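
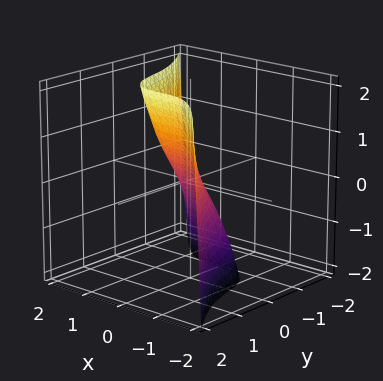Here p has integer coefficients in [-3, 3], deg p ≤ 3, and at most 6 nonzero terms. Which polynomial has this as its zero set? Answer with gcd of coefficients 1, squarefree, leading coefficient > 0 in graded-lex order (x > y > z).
3*x^3 + 2*y^3 + 3*y - 2*z

1. Degree: the shape is more complex than any degree-2 surface, so deg p = 3.
2. From the axis intercepts and sections: it meets the x-axis at x = 0 (among the integer gridlines); it crosses the z-axis at the gridline z = 0.
3. Fitting integer coefficients to these (and the overall shape) gives p.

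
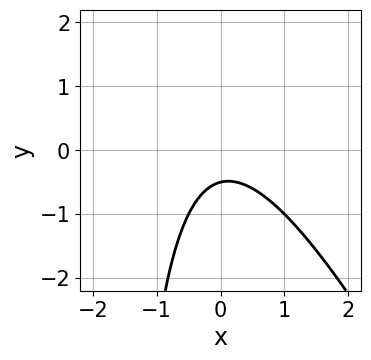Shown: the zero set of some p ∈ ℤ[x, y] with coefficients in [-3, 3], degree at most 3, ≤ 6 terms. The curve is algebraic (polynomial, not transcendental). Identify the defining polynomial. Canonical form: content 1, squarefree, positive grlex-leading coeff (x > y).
2*x^2 + x*y + 2*y + 1

deg p = 2. A generic line meets the curve in up to 2 points.
From the axis intercepts and sections: it misses every integer gridline on the x-axis.
Putting this together gives p.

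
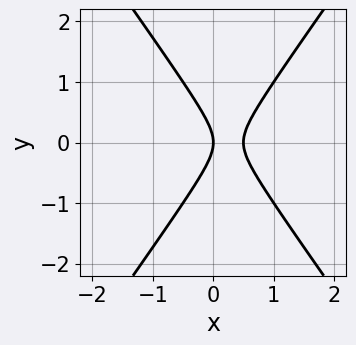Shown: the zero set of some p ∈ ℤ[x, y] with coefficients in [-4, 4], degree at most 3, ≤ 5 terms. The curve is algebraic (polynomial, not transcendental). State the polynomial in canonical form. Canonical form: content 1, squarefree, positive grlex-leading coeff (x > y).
2*x^2 - y^2 - x

(a) Degree: no degree-1 curve has this shape, so deg p = 2.
(b) Symmetries: the y ↦ −y reflection is a symmetry, so y appears only in even powers.
(c) Against the integer gridlines: one x-axis crossing is at x = 0; it meets the y-axis at y = 0 (among the integer gridlines).
(d) Putting this together gives p.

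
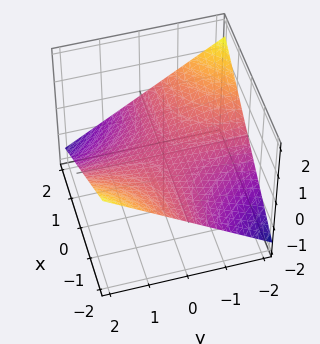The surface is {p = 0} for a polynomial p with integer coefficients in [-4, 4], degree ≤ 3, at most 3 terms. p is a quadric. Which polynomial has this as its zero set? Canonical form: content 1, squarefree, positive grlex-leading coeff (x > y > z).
First, deg p = 2.
Next, from the visible intercepts: it crosses the z-axis at the gridline z = 0; the visible y-axis segment lies entirely on the surface; the visible x-axis segment lies entirely on the surface.
Finally, matching integer coefficients to the picture gives p.

x*y + 3*z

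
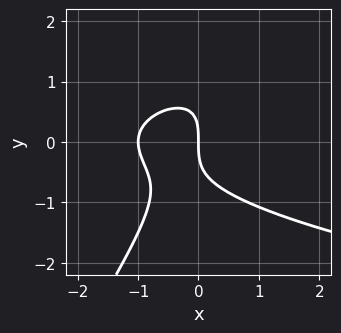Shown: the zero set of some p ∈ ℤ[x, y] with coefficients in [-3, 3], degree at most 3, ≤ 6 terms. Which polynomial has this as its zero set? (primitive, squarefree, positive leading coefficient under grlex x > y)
(a) deg p = 3.
(b) Against the integer gridlines: among the integer gridlines, it crosses the x-axis at x ∈ {-1, 0}; it crosses the y-axis at the gridline y = 0.
(c) The integer polynomial consistent with all of this is the stated p.

3*x*y^2 - 2*y^3 - 3*x^2 - 3*x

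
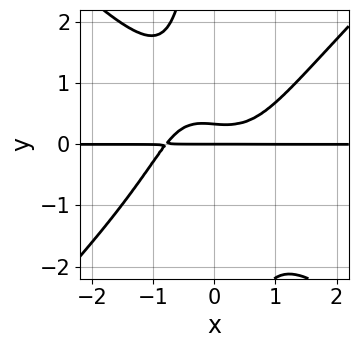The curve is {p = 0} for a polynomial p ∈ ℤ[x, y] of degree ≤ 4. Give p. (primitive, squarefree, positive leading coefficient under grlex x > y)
2*x^3*y - 2*x*y^3 - 3*y^2 + y

(a) deg p = 4. No degree-3 curve has this shape.
(b) Observable constraints: every point of the x-axis in the box is on the curve; it meets the y-axis at y = 0 (among the integer gridlines).
(c) Matching integer coefficients to the picture gives p.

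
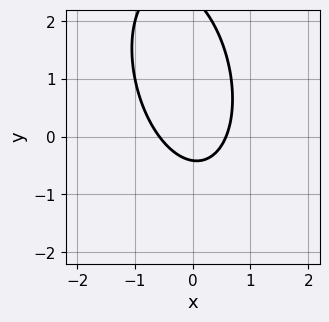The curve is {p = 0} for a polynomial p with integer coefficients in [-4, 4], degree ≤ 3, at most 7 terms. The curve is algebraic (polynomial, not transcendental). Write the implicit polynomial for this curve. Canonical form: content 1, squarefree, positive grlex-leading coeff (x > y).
1. Degree: no degree-1 curve has this shape, so deg p = 2.
2. Matching integer coefficients to the picture gives p.

3*x^2 + x*y + y^2 - 2*y - 1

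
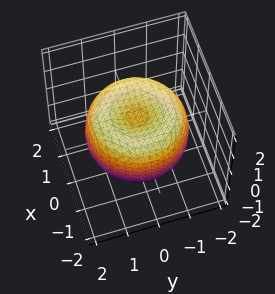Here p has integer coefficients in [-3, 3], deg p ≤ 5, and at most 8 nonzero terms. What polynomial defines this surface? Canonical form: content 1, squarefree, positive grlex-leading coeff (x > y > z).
deg p = 4. No degree-3 surface has this shape.
By symmetry, every cross-section ⟂ z is a circle, so x, y appear only via x² + y².
Observable constraints: a circular section at z = 0 has radius between 1 and 2.
Assembling these constraints gives the stated polynomial.

x^4 + 2*x^2*y^2 + y^4 - 2*x^2 - 2*y^2 + 2*z^2 - 1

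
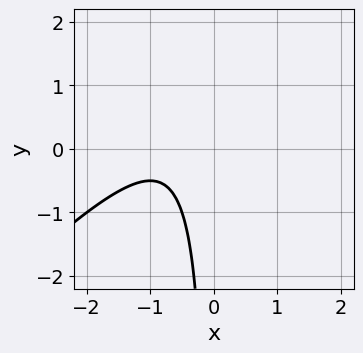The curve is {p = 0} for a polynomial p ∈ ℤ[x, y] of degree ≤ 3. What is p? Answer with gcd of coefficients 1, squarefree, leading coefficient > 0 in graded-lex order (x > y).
2*x^2 - 2*x*y + 3*x + 2

The degree is 2 — a generic line meets the curve in up to 2 points.
Checking where it meets the axes: no y-intercept at any integer in the box; no x-intercept at any integer in the box.
Fitting integer coefficients to these (and the overall shape) gives p.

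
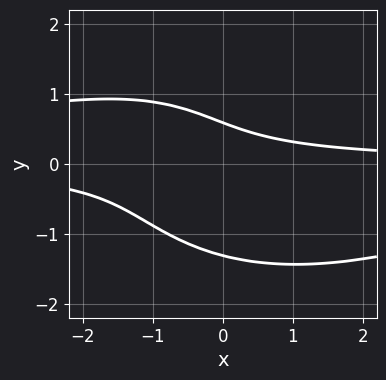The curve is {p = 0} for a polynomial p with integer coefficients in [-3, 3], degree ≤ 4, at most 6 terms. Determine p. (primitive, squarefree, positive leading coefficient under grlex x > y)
1. Degree: the shape is more complex than any degree-3 curve, so deg p = 4.
2. Reading off the gridlines: the curve avoids every integer x-axis point in the box.
3. Matching integer coefficients to the picture gives p.

x^2*y^2 + 2*y^4 + 3*x*y + 3*y - 2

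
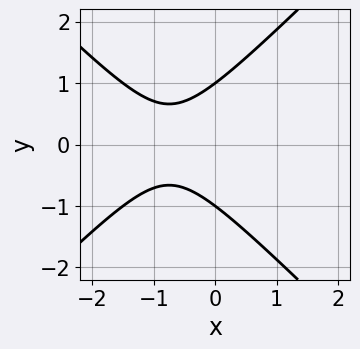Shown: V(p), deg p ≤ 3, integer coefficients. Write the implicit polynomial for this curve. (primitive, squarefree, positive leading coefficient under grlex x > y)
1. deg p = 2. A generic line meets the curve in up to 2 points.
2. Symmetries: the y ↦ −y reflection is a symmetry, so y appears only in even powers.
3. Reading off the gridlines: the y-axis gridline crossings are at y ∈ {-1, 1}; no x-intercept at any integer in the box.
4. The integer polynomial consistent with all of this is the stated p.

2*x^2 - 2*y^2 + 3*x + 2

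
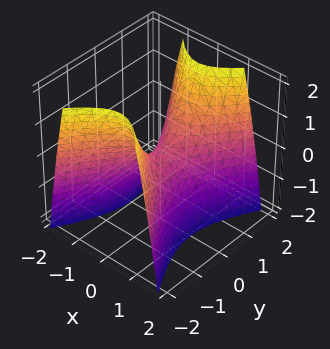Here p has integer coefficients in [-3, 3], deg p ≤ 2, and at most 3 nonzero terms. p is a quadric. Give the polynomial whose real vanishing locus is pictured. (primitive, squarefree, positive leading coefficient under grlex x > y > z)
First, the degree is 2 — a hyperbolic paraboloid; a quadric.
Then, symmetries: mirror symmetry y ↦ −y ⇒ only even powers of y; it's symmetric under x → −x, forcing even powers of x.
Next, against the integer gridlines: it meets the y-axis at y = 0 (among the integer gridlines); one x-axis crossing is at x = 0; it meets the z-axis at z = 0 (among the integer gridlines).
Finally, together with the visible shape, these determine p as stated.

2*x^2 - y^2 + z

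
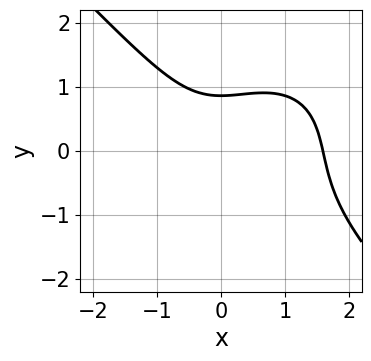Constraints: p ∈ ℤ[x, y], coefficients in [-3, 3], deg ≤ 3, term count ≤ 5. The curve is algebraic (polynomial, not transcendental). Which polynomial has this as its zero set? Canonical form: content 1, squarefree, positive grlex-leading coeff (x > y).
2*x^3 + 2*y^3 - 2*x^2 + 2*y - 3

(a) The degree is 3 — a generic line meets the curve in up to 3 points.
(b) Solving for integer coefficients yields p as stated.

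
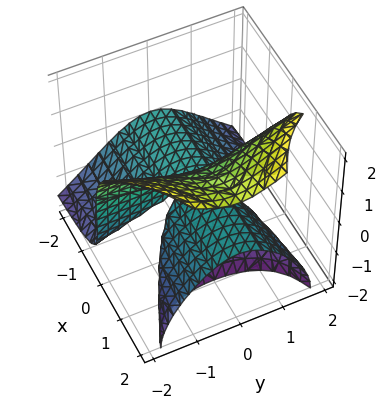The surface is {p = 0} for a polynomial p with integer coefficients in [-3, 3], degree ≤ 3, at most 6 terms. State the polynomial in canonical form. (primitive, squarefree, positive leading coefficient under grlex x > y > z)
2*x*y^2 - x*z^2 - z^3 + 3*x*z

(a) I count 2 distinct pieces. They look like related sheets of one shape, so recover p as a whole.
(b) deg p = 3. The shape is more complex than any degree-2 surface.
(c) From the axis intercepts and sections: one z-axis crossing is at z = 0; every point of the y-axis in the box is on the surface; every point of the x-axis in the box is on the surface.
(d) The integer polynomial consistent with all of this is the stated p.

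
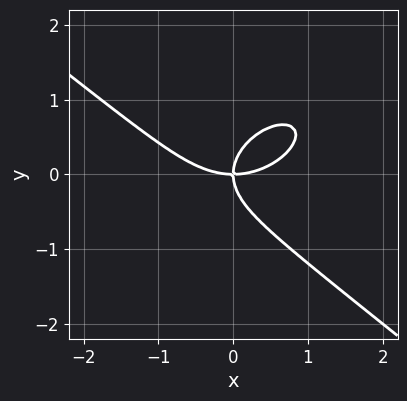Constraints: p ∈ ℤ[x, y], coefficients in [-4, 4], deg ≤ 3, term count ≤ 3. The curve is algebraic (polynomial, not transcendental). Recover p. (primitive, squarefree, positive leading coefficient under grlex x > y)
x^3 + 2*y^3 - 2*x*y

1. The degree is 3 — the shape is more complex than any degree-2 curve.
2. From the visible intercepts: it crosses the y-axis at the gridline y = 0; it meets the x-axis at x = 0 (among the integer gridlines).
3. These observations pin down the coefficients.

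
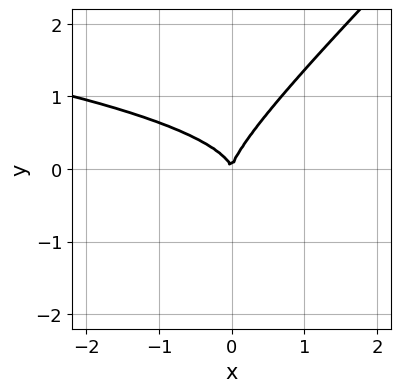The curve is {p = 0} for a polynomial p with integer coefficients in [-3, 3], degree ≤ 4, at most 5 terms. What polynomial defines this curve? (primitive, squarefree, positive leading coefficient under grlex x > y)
The degree is 3 — a generic line meets the curve in up to 3 points.
Reading off the gridlines: it crosses the x-axis at the gridline x = 0; one y-axis crossing is at y = 0.
Solving for integer coefficients yields p as stated.

3*x*y^2 - 3*y^3 + 2*x^2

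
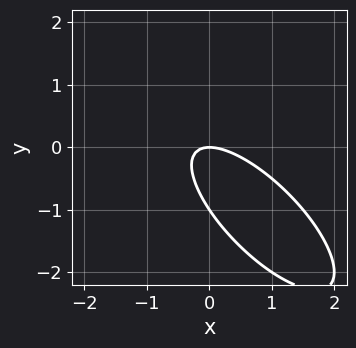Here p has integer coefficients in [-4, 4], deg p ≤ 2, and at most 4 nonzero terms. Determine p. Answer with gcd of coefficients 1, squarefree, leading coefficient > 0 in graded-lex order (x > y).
2*x^2 + 3*x*y + 2*y^2 + 2*y

First, the degree is 2 — no degree-1 curve has this shape.
Then, from the visible intercepts: one x-axis crossing is at x = 0; among the integer gridlines, it crosses the y-axis at y ∈ {-1, 0}.
Finally, together with the visible shape, these determine p as stated.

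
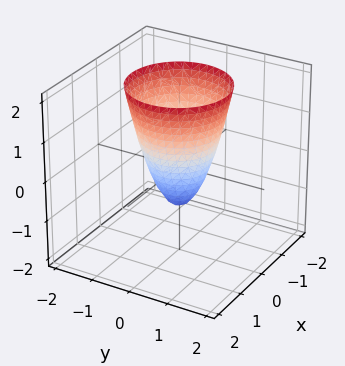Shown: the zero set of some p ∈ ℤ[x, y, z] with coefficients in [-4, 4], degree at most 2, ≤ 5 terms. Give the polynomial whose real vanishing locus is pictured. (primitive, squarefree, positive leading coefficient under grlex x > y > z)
(a) The degree is 2 — no degree-1 surface has this shape.
(b) Symmetry: the surface is invariant under rotation about z: p = q(x² + y², z).
(c) Checking where it meets the axes: it crosses the z-axis at the gridline z = -1; a circular section at z = 1 has radius exactly 1.
(d) Assembling these constraints gives the stated polynomial.

2*x^2 + 2*y^2 - z - 1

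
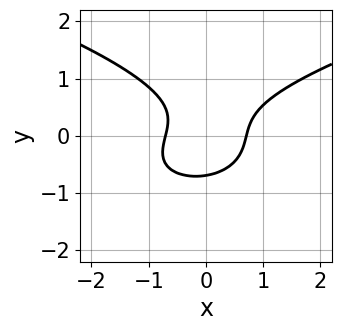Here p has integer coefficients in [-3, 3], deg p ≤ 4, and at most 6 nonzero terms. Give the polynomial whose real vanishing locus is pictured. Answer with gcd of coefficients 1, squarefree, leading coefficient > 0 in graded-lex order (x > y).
3*y^3 - 2*x^2 + x*y + 1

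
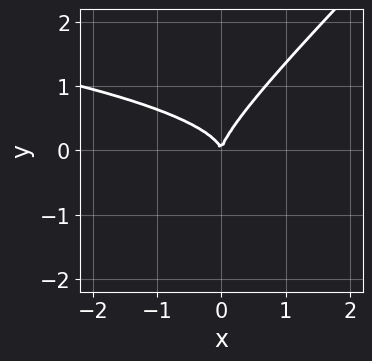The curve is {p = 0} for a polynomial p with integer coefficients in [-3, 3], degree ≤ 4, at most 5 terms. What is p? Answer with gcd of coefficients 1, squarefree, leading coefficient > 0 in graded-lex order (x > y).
1. The degree is 3 — the shape is more complex than any degree-2 curve.
2. From the axis intercepts and sections: it meets the y-axis at y = 0 (among the integer gridlines); one x-axis crossing is at x = 0.
3. The integer polynomial consistent with all of this is the stated p.

3*x*y^2 - 3*y^3 + 2*x^2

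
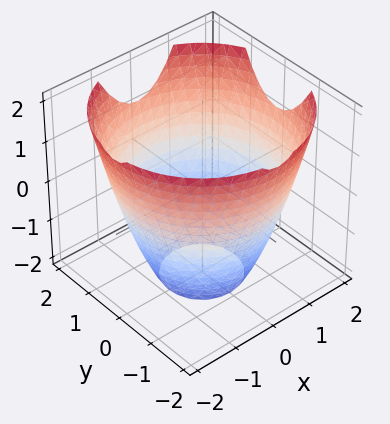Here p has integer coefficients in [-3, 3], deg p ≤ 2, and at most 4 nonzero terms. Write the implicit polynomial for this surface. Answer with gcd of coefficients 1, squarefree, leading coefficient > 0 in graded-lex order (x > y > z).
(a) deg p = 2. The shape is more complex than any degree-1 surface.
(b) Symmetries: rotational symmetry about the z-axis ⇒ p depends on x, y only through x² + y².
(c) Observable constraints: a circular section at z = -2 has radius exactly 1; the surface avoids every integer z-axis point in the box.
(d) Assembling these constraints gives the stated polynomial.

x^2 + y^2 - z - 3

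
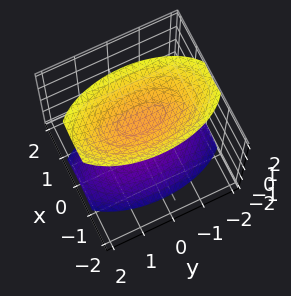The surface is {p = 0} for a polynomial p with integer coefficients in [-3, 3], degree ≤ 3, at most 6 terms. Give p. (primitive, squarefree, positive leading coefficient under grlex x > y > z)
First, the picture has 2 separate pieces. Treating them together as one polynomial.
Next, deg p = 2. Two separate bowl-shaped sheets opening away from each other; a quadric.
Next, symmetries: the y ↦ −y reflection is a symmetry, so y appears only in even powers; mirror symmetry z ↦ −z ⇒ only even powers of z; the x ↦ −x reflection is a symmetry, so x appears only in even powers.
Then, observable constraints: the surface avoids every integer y-axis point in the box; the surface avoids every integer x-axis point in the box.
Finally, these observations pin down the coefficients.

3*x^2 + y^2 - 2*z^2 + 3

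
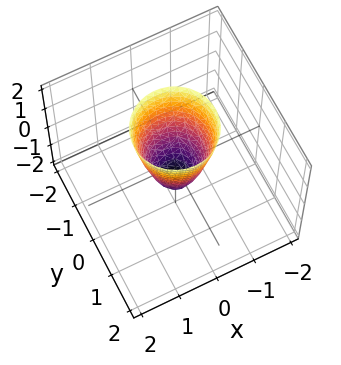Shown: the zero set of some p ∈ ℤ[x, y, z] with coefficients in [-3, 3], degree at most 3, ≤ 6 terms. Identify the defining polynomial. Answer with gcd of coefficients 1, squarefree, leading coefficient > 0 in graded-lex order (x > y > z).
3*x^2 + 3*y^2 - z - 1

(a) The degree is 2 — a generic line meets the surface in up to 2 points.
(b) By symmetry, the z-axis is an axis of rotation, so x and y enter only as x² + y².
(c) From the visible intercepts: it crosses the z-axis at the gridline z = -1; a circular section at z = 2 has radius exactly 1.
(d) Matching integer coefficients to the picture gives p.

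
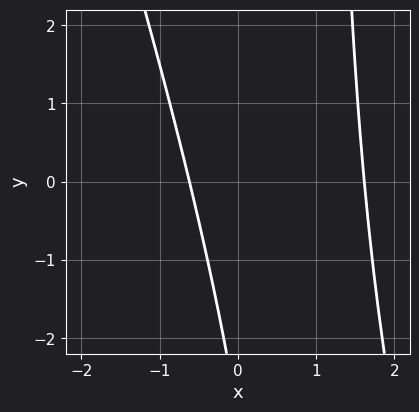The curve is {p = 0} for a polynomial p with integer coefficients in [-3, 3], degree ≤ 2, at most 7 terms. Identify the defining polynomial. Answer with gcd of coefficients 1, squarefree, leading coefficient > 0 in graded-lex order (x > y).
1. Degree: a generic line meets the curve in up to 2 points, so deg p = 2.
2. Reading off the gridlines: no y-intercept at any integer in the box.
3. Together with the visible shape, these determine p as stated.

3*x^2 + x*y - 3*x - y - 3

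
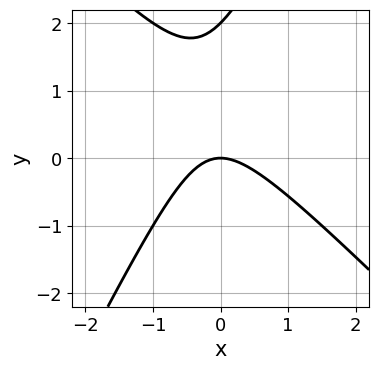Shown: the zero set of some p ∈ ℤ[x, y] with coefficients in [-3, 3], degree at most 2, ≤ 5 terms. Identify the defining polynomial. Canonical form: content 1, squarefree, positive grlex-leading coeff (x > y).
First, degree: no degree-1 curve has this shape, so deg p = 2.
Then, checking where it meets the axes: the y-axis gridline crossings are at y ∈ {0, 2}; one x-axis crossing is at x = 0.
Finally, assembling these constraints gives the stated polynomial.

2*x^2 + x*y - y^2 + 2*y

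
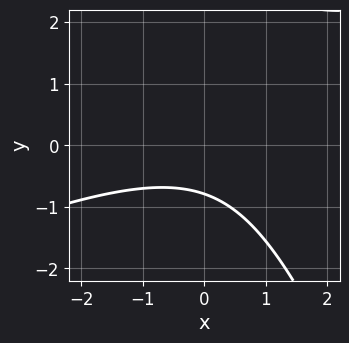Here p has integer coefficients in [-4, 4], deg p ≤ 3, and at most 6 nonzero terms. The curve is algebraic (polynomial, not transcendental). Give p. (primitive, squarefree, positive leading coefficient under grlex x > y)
First, degree: a generic line meets the curve in up to 2 points, so deg p = 2.
Then, reading off the gridlines: no x-intercept at any integer in the box.
Finally, assembling these constraints gives the stated polynomial.

x^2 - 2*x*y - y^2 + 3*y + 3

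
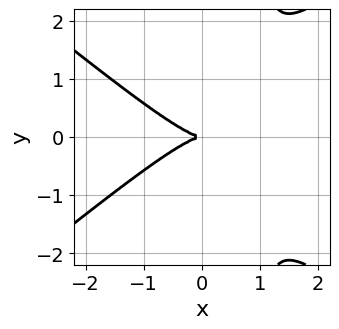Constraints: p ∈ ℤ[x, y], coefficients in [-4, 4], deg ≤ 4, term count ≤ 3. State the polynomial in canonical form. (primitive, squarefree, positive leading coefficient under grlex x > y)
2*x^3 - 3*x*y^2 + 3*y^2

(a) deg p = 3.
(b) Symmetries: mirror symmetry y ↦ −y ⇒ only even powers of y.
(c) From the visible intercepts: it crosses the x-axis at the gridline x = 0; it crosses the y-axis at the gridline y = 0.
(d) Matching integer coefficients to the picture gives p.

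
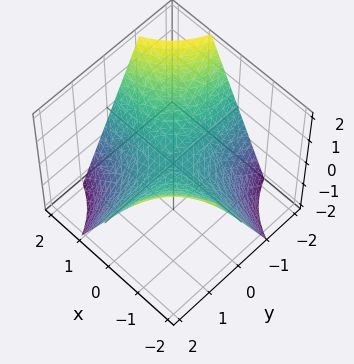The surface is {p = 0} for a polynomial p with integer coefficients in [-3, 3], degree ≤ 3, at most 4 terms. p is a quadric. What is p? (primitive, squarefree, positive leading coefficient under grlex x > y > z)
x*y + z

First, deg p = 2. A saddle surface; a quadric.
Then, checking where it meets the axes: the visible x-axis segment lies entirely on the surface; the visible y-axis segment lies entirely on the surface; it meets the z-axis at z = 0 (among the integer gridlines).
Finally, the integer polynomial consistent with all of this is the stated p.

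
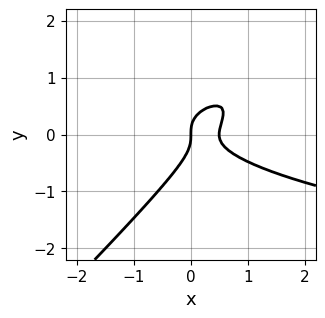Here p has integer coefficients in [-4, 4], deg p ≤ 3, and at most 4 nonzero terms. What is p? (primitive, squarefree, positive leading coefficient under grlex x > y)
Degree: a generic line meets the curve in up to 3 points, so deg p = 3.
Against the integer gridlines: one x-axis crossing is at x = 0; it crosses the y-axis at the gridline y = 0.
Solving for integer coefficients yields p as stated.

3*x*y^2 - 3*y^3 - 2*x^2 + x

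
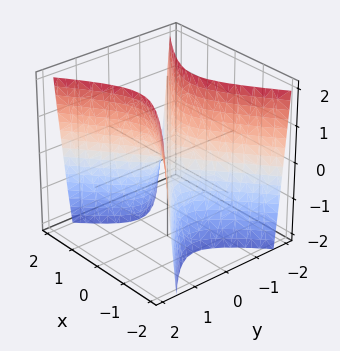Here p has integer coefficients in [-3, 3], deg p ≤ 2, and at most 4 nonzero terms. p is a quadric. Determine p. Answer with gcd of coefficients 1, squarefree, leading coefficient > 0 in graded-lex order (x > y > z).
(a) Degree: a hyperbolic paraboloid; a quadric, so deg p = 2.
(b) Symmetries: the x ↦ −x reflection is a symmetry, so x appears only in even powers; mirror symmetry y ↦ −y ⇒ only even powers of y.
(c) Against the integer gridlines: it crosses the x-axis at the gridline x = 0; one z-axis crossing is at z = 0; it crosses the y-axis at the gridline y = 0.
(d) Fitting integer coefficients to these (and the overall shape) gives p.

2*x^2 - 3*y^2 + z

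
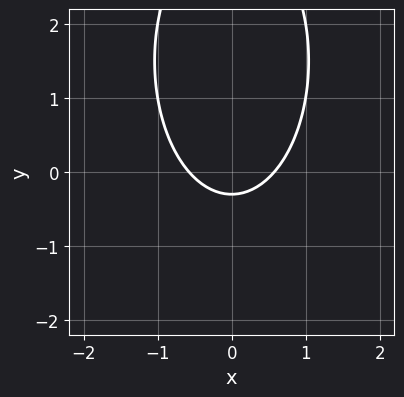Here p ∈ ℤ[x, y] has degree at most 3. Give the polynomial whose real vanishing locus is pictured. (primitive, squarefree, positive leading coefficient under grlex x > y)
3*x^2 + y^2 - 3*y - 1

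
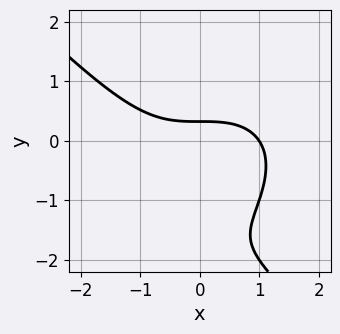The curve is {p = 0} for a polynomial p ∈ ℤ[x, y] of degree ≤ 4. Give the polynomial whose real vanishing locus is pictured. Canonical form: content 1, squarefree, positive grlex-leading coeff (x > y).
The degree is 3 — a generic line meets the curve in up to 3 points.
From the axis intercepts and sections: it crosses the x-axis at the gridline x = 1.
Putting this together gives p.

x^3 + y^3 + 3*y^2 + 2*y - 1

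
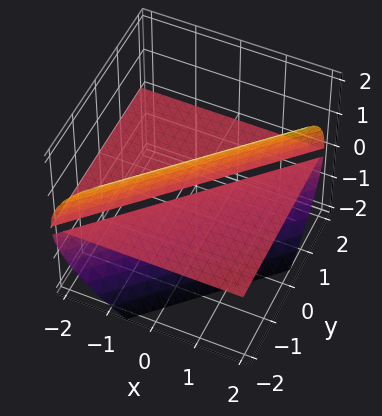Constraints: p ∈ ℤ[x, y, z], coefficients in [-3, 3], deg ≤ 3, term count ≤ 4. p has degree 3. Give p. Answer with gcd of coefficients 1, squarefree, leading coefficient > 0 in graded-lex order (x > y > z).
z^3 - 3*x*z + 3*y*z

1. There are 2 components. They look like related sheets of one shape, so recover p as a whole.
2. deg p = 3. The shape is more complex than any degree-2 surface.
3. Against the integer gridlines: one z-axis crossing is at z = 0; the visible y-axis segment lies entirely on the surface; the visible x-axis segment lies entirely on the surface.
4. Putting this together gives p.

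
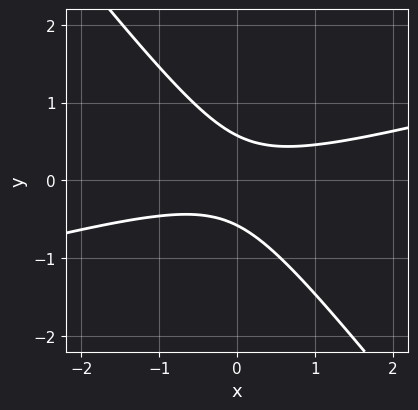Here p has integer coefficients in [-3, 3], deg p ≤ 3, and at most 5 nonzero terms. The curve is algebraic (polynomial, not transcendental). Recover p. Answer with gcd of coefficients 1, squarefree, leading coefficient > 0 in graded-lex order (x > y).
x^2 - 3*x*y - 3*y^2 + 1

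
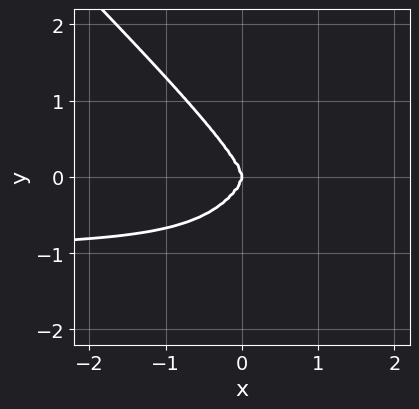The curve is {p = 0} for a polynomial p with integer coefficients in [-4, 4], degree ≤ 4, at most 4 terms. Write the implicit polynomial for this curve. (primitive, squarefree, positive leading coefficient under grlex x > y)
The degree is 4 — the shape is more complex than any degree-3 curve.
Observable constraints: it crosses the x-axis at the gridline x = 0; it crosses the y-axis at the gridline y = 0.
Assembling these constraints gives the stated polynomial.

2*x^3*y + x^2*y^2 + y^4 + 2*x^3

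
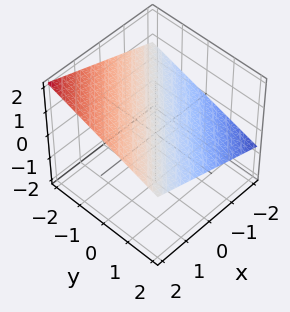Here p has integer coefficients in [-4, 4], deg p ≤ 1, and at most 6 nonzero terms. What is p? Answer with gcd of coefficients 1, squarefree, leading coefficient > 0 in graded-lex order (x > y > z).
x - y - 3*z + 2

(a) Degree: the surface is flat (a plane), so deg p = 1.
(b) From the axis intercepts and sections: one x-axis crossing is at x = -2; it crosses the y-axis at the gridline y = 2.
(c) Together with the visible shape, these determine p as stated.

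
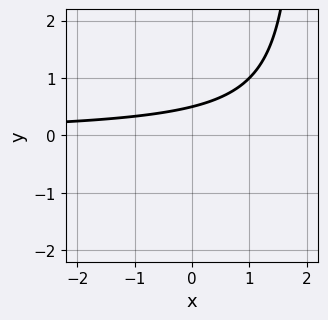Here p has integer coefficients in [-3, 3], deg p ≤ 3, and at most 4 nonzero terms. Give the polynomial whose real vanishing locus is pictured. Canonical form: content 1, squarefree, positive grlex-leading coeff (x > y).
1. The degree is 2 — the shape is more complex than any degree-1 curve.
2. From the axis intercepts and sections: it misses every integer gridline on the x-axis.
3. Together with the visible shape, these determine p as stated.

x*y - 2*y + 1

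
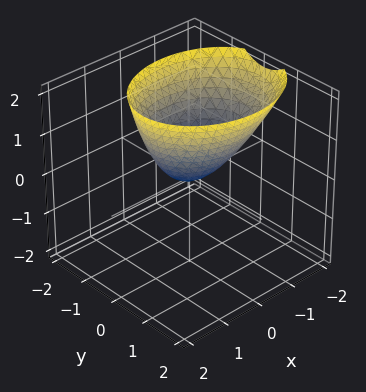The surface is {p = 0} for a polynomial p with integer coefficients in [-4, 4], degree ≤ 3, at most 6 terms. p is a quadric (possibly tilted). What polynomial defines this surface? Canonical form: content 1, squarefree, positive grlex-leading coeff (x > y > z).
1. deg p = 2. No degree-1 surface has this shape.
2. Against the integer gridlines: it crosses the y-axis at the gridline y = 0; it meets the z-axis at z = 0 (among the integer gridlines); it meets the x-axis at x = 0 (among the integer gridlines).
3. Assembling these constraints gives the stated polynomial.

2*x^2 + x*z + 3*y^2 - 3*z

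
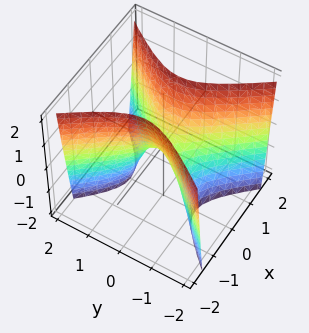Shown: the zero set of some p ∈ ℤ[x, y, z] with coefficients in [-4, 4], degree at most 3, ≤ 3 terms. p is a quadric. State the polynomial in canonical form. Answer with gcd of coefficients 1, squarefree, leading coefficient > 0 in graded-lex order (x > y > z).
(a) The degree is 2 — a hyperbolic paraboloid; a quadric.
(b) Symmetries: the x ↦ −x reflection is a symmetry, so x appears only in even powers; the y ↦ −y reflection is a symmetry, so y appears only in even powers.
(c) Against the integer gridlines: it meets the y-axis at y = 0 (among the integer gridlines); it meets the x-axis at x = 0 (among the integer gridlines); one z-axis crossing is at z = 0.
(d) The integer polynomial consistent with all of this is the stated p.

3*x^2 - 2*y^2 - z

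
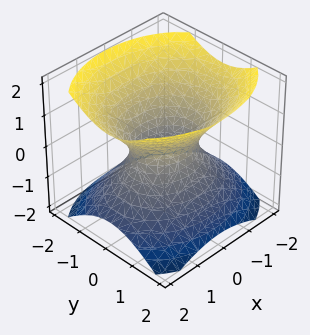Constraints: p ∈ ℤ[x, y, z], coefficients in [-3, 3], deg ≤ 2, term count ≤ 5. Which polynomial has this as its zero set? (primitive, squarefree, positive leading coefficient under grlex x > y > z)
2*x^2 + 3*y^2 - 3*z^2 - 2

1. The degree is 2 — one connected sheet with a waist; a quadric.
2. Symmetries: mirror symmetry z ↦ −z ⇒ only even powers of z; the y ↦ −y reflection is a symmetry, so y appears only in even powers; the x ↦ −x reflection is a symmetry, so x appears only in even powers.
3. Checking where it meets the axes: it misses every integer gridline on the z-axis; the x-axis gridline crossings are at x ∈ {-1, 1}.
4. Matching integer coefficients to the picture gives p.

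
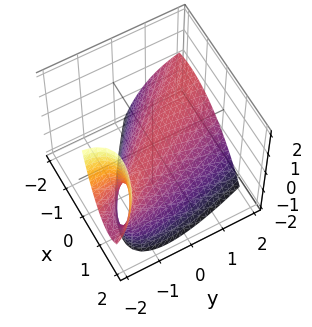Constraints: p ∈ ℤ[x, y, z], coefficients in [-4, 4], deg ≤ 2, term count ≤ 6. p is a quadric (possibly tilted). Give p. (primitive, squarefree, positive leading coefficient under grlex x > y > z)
2*x^2 + 3*x*y + y^2 + 2*y*z + 3*z

(a) deg p = 2.
(b) Against the integer gridlines: one x-axis crossing is at x = 0; it crosses the y-axis at the gridline y = 0.
(c) Matching integer coefficients to the picture gives p.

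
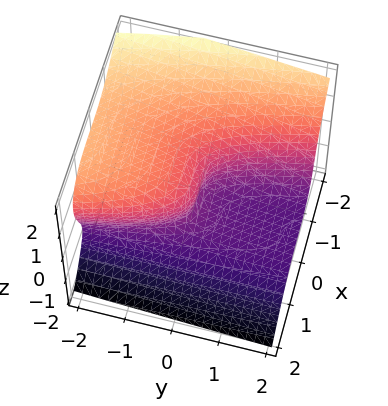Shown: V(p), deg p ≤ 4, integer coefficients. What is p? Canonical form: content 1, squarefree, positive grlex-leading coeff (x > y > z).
deg p = 3.
Reading off the gridlines: one y-axis crossing is at y = 0; one x-axis crossing is at x = 0; it meets the z-axis at z = 0 (among the integer gridlines).
Matching integer coefficients to the picture gives p.

3*x^3 + 3*z^3 + 2*y*z + 2*z^2 + 3*y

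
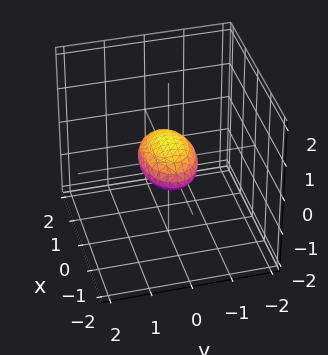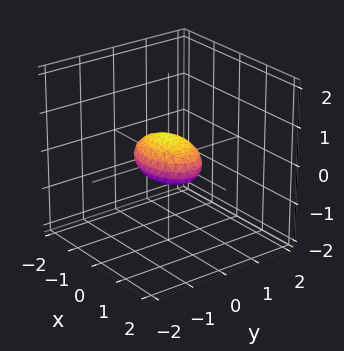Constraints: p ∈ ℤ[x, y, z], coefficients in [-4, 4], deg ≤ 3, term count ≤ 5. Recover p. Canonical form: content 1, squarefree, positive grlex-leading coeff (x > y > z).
x^2 + 2*y^2 + 3*z^2 - 1

Degree: bounded and convex; a quadric, so deg p = 2.
Symmetries: the z ↦ −z reflection is a symmetry, so z appears only in even powers; it's symmetric under y → −y, forcing even powers of y; it's symmetric under x → −x, forcing even powers of x.
Reading off the gridlines: the x-axis gridline crossings are at x ∈ {-1, 1}.
These observations pin down the coefficients.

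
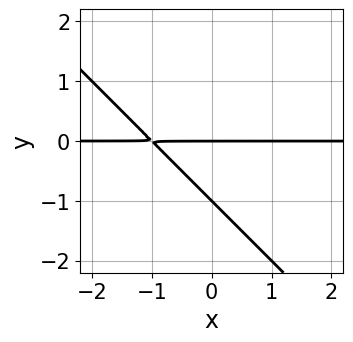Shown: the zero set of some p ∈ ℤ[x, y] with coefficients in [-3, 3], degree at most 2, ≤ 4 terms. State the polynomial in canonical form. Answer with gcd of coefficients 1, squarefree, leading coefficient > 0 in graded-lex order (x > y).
x*y + y^2 + y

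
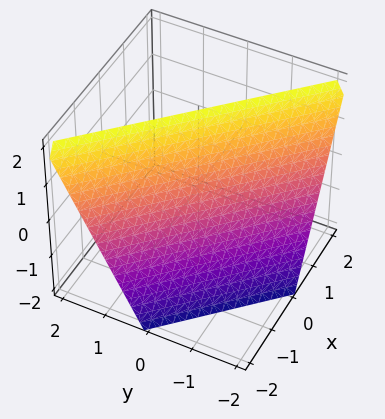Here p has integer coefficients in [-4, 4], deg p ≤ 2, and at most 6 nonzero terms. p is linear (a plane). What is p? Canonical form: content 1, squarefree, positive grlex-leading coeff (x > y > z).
1. Degree: the surface is flat (a plane), so deg p = 1.
2. From the visible intercepts: one z-axis crossing is at z = 2; it meets the y-axis at y = -1 (among the integer gridlines); it crosses the x-axis at the gridline x = -1.
3. These observations pin down the coefficients.

2*x + 2*y - z + 2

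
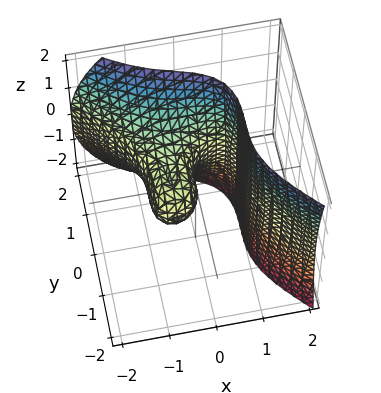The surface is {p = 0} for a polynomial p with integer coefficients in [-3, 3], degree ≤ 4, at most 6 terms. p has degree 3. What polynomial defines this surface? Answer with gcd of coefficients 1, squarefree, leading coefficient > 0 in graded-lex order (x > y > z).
The degree is 3 — no degree-2 surface has this shape.
Against the integer gridlines: it meets the y-axis at y = 0 (among the integer gridlines); it crosses the z-axis at the gridline z = 0; among the integer gridlines, it crosses the x-axis at x ∈ {-1, 0, 1}.
Assembling these constraints gives the stated polynomial.

3*x^3 + 2*x*z^2 + 3*y^3 - 2*z^2 - 3*x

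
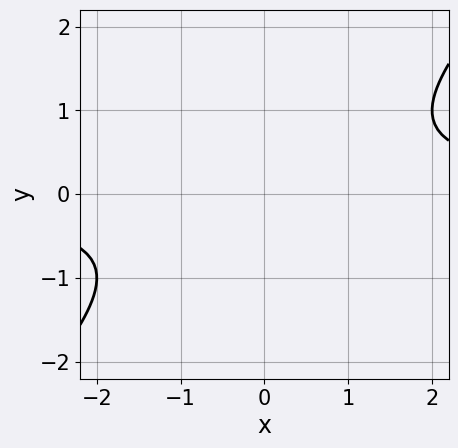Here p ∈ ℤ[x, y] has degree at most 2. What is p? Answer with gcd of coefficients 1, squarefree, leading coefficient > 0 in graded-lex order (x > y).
x*y - y^2 - 1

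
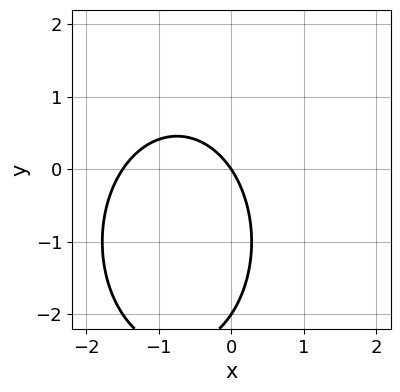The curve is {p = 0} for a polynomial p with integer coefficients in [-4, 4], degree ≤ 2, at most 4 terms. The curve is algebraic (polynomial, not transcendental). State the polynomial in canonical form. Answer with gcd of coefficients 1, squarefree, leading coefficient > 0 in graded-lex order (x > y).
2*x^2 + y^2 + 3*x + 2*y

1. Degree: no degree-1 curve has this shape, so deg p = 2.
2. Observable constraints: among the integer gridlines, it crosses the y-axis at y ∈ {-2, 0}; it meets the x-axis at x = 0 (among the integer gridlines).
3. Matching integer coefficients to the picture gives p.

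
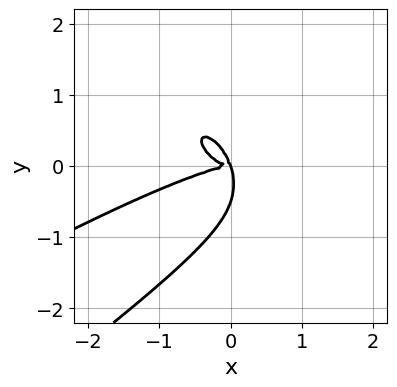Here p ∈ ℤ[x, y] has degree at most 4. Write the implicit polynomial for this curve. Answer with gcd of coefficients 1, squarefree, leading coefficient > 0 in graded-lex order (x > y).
x^4 - 2*x^3*y + 2*y^4 + 3*x*y^2 + y^3

(a) The degree is 4 — no degree-3 curve has this shape.
(b) From the visible intercepts: it crosses the x-axis at the gridline x = 0; it crosses the y-axis at the gridline y = 0.
(c) Assembling these constraints gives the stated polynomial.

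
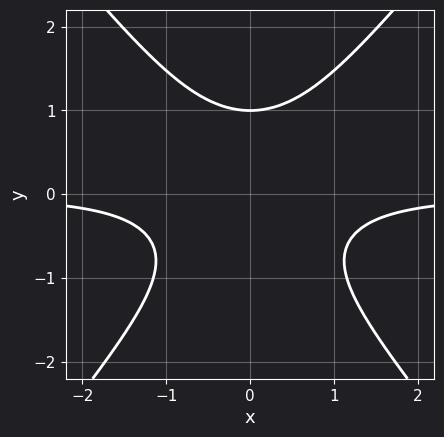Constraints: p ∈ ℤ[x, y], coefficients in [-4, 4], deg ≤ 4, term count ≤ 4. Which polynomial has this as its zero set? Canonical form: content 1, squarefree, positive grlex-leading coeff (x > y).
1. Degree: no degree-2 curve has this shape, so deg p = 3.
2. Symmetries: it's symmetric under x → −x, forcing even powers of x.
3. From the axis intercepts and sections: it meets the y-axis at y = 1 (among the integer gridlines); no x-intercept at any integer in the box.
4. The integer polynomial consistent with all of this is the stated p.

3*x^2*y - 2*y^3 + 2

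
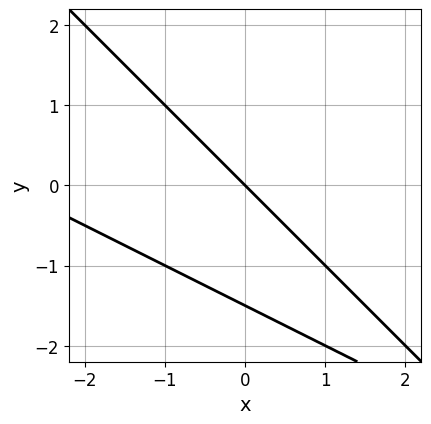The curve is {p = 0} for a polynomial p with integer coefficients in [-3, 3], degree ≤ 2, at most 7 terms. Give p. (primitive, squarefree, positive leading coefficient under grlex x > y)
First, the degree is 2 — the shape is more complex than any degree-1 curve.
Then, reading off the gridlines: one y-axis crossing is at y = 0; it crosses the x-axis at the gridline x = 0.
Finally, these observations pin down the coefficients.

x^2 + 3*x*y + 2*y^2 + 3*x + 3*y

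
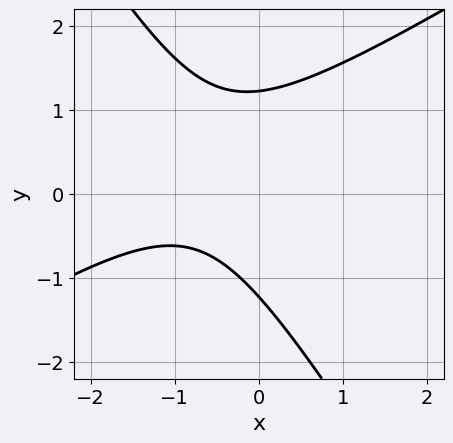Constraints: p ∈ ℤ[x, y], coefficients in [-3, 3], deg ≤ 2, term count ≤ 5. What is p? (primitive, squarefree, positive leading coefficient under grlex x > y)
2*x^2 - 2*x*y - 2*y^2 + 3*x + 3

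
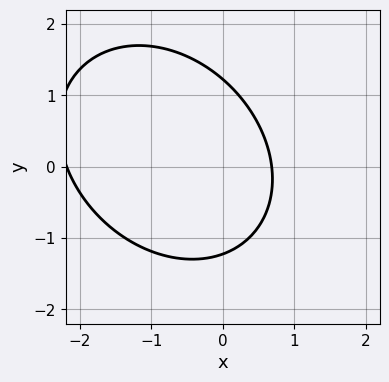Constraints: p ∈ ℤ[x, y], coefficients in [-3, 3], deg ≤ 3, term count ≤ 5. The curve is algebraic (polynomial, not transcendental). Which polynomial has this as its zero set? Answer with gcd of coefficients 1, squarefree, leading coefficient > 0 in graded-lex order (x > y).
2*x^2 + x*y + 2*y^2 + 3*x - 3

1. deg p = 2. A generic line meets the curve in up to 2 points.
2. Putting this together gives p.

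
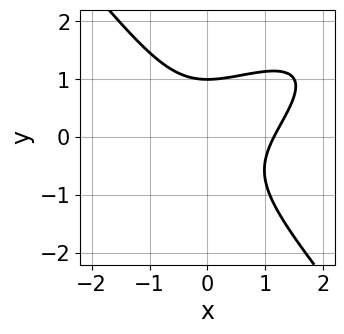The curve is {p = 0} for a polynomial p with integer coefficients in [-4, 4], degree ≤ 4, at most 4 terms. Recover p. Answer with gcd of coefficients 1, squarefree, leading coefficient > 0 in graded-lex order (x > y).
1. Degree: no degree-2 curve has this shape, so deg p = 3.
2. Checking where it meets the axes: one y-axis crossing is at y = 1.
3. Putting this together gives p.

2*x^3 - 3*x^2*y + 3*y^3 - 3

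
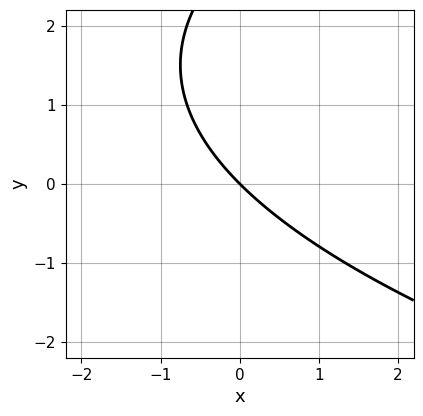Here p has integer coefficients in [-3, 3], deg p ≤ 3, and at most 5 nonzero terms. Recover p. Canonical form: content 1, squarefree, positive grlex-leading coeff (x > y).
y^2 - 3*x - 3*y

(a) deg p = 2. The shape is more complex than any degree-1 curve.
(b) Against the integer gridlines: one x-axis crossing is at x = 0; it meets the y-axis at y = 0 (among the integer gridlines).
(c) Matching integer coefficients to the picture gives p.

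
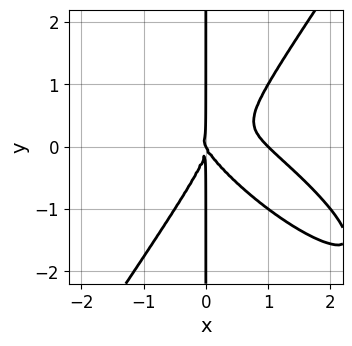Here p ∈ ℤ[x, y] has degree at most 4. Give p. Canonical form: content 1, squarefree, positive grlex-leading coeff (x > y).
2*x^4 + 3*x^3*y - 2*x*y^3 - 2*x^3 - x^2*y

The degree is 4 — the shape is more complex than any degree-3 curve.
Reading off the gridlines: the x-axis gridline crossings are at x ∈ {0, 1}; every point of the y-axis in the box is on the curve.
Putting this together gives p.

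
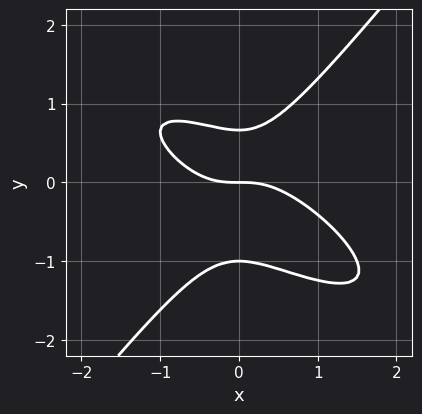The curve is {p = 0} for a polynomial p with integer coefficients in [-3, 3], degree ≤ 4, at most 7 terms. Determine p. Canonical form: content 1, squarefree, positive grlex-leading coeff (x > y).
2*x^3 + 3*x^2*y - 3*y^3 - y^2 + 2*y

First, the degree is 3 — no degree-2 curve has this shape.
Next, against the integer gridlines: among the integer gridlines, it crosses the y-axis at y ∈ {-1, 0}; it crosses the x-axis at the gridline x = 0.
Finally, the integer polynomial consistent with all of this is the stated p.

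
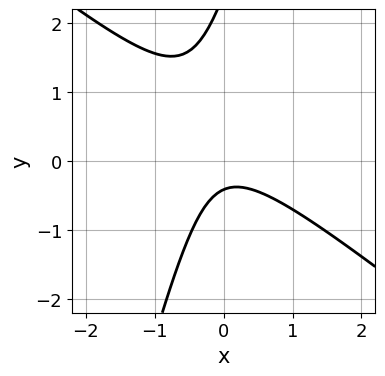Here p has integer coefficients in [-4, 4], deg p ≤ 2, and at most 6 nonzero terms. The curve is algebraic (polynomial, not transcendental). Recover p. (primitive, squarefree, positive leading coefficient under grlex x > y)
deg p = 2. A generic line meets the curve in up to 2 points.
From the axis intercepts and sections: it misses every integer gridline on the x-axis.
Putting this together gives p.

3*x^2 + 3*x*y - y^2 + 2*y + 1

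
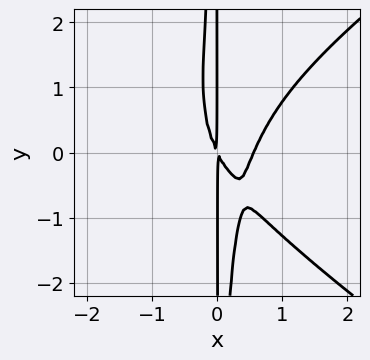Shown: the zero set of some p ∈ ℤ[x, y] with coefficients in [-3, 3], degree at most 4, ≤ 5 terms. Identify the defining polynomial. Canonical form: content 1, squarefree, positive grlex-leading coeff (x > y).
x^4 - 2*x^2*y^2 + 3*x^3 - 2*x^2 - x*y

(a) Degree: a generic line meets the curve in up to 4 points, so deg p = 4.
(b) Against the integer gridlines: the visible y-axis segment lies entirely on the curve.
(c) Together with the visible shape, these determine p as stated.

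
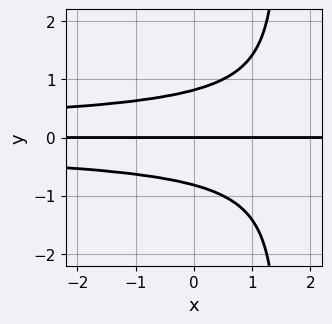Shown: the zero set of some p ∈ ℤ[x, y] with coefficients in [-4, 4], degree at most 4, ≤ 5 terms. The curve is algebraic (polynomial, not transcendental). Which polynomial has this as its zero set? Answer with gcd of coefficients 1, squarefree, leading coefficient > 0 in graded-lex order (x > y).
2*x*y^3 - 3*y^3 + 2*y

1. The degree is 4 — the shape is more complex than any degree-3 curve.
2. Against the integer gridlines: it meets the y-axis at y = 0 (among the integer gridlines); every point of the x-axis in the box is on the curve.
3. The integer polynomial consistent with all of this is the stated p.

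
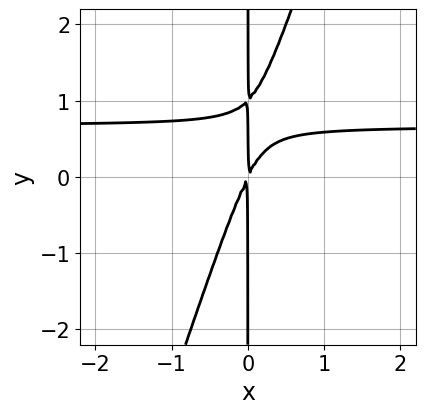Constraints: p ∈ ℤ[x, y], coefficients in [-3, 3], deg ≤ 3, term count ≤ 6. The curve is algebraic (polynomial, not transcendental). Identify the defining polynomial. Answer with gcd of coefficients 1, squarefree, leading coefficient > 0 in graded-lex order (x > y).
3*x^2*y - x*y^2 - 2*x^2 + x*y

(a) deg p = 3. A generic line meets the curve in up to 3 points.
(b) Checking where it meets the axes: every point of the y-axis in the box is on the curve.
(c) Putting this together gives p.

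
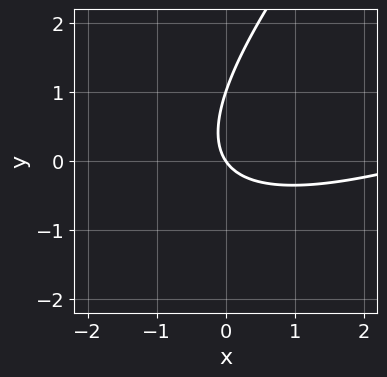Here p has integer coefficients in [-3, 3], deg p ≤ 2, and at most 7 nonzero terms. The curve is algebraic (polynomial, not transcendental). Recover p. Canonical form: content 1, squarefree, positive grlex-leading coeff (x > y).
x^2 - 3*x*y + 2*y^2 - 3*x - 2*y

The degree is 2 — the shape is more complex than any degree-1 curve.
Against the integer gridlines: the y-axis gridline crossings are at y ∈ {0, 1}; it crosses the x-axis at the gridline x = 0.
Matching integer coefficients to the picture gives p.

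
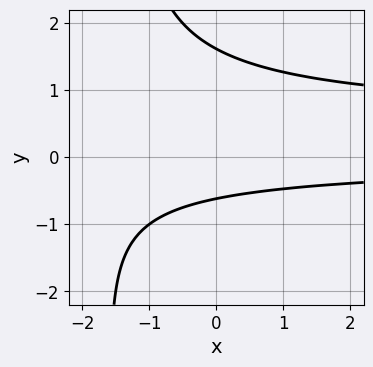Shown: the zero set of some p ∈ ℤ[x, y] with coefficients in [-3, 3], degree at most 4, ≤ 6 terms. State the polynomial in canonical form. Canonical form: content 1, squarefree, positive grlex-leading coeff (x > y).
2*x*y^2 - x*y + 3*y^2 - 3*y - 3

First, the degree is 3 — a generic line meets the curve in up to 3 points.
Next, from the visible intercepts: no x-intercept at any integer in the box.
Finally, matching integer coefficients to the picture gives p.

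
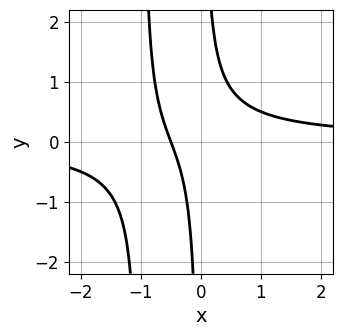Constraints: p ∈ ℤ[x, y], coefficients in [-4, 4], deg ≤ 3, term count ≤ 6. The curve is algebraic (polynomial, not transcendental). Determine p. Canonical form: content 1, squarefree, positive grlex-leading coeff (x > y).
3*x^2*y + 3*x*y - 2*x - 1

First, deg p = 3. The shape is more complex than any degree-2 curve.
Next, from the visible intercepts: no y-intercept at any integer in the box.
Finally, the integer polynomial consistent with all of this is the stated p.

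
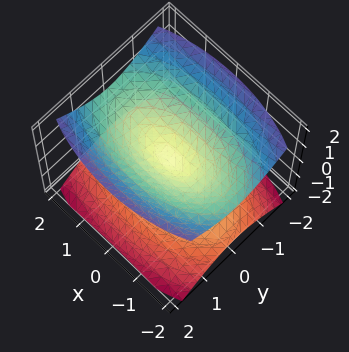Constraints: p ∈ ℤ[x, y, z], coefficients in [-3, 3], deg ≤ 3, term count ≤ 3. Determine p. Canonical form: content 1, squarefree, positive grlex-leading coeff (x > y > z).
x^2 + 3*y^2 - 3*z^2

There are 2 components. They look like related sheets of one shape, so recover p as a whole.
Degree: two nappes meeting at a single point; a quadric, so deg p = 2.
Symmetries: it's symmetric under z → −z, forcing even powers of z; it's symmetric under x → −x, forcing even powers of x; mirror symmetry y ↦ −y ⇒ only even powers of y.
Reading off the gridlines: it meets the z-axis at z = 0 (among the integer gridlines); one y-axis crossing is at y = 0; one x-axis crossing is at x = 0.
Matching integer coefficients to the picture gives p.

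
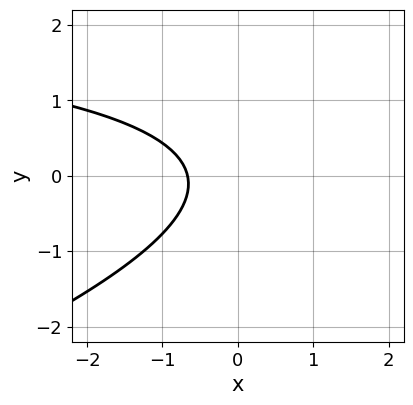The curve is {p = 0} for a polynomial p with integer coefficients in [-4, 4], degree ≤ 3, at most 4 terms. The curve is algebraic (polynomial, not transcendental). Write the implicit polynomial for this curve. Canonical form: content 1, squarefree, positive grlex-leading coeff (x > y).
Degree: a generic line meets the curve in up to 2 points, so deg p = 2.
Checking where it meets the axes: no y-intercept at any integer in the box.
Matching integer coefficients to the picture gives p.

x*y - 3*y^2 - 3*x - 2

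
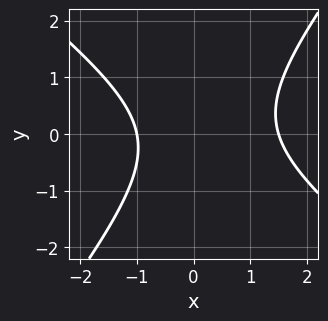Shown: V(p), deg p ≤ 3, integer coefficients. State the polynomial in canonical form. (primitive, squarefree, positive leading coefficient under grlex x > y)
2*x^2 + x*y - 2*y^2 - x - 3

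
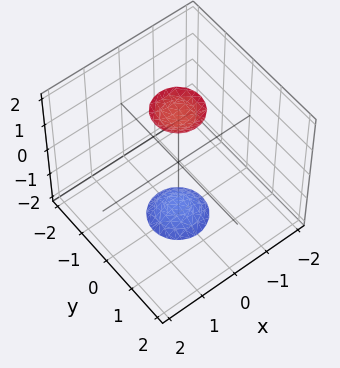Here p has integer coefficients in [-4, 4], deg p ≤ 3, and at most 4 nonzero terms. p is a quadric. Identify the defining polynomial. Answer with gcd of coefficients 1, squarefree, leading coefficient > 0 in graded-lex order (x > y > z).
3*x^2 + 3*y^2 - z^2 + 3

1. The picture has 2 separate pieces. Treating them together as one polynomial.
2. deg p = 2. Two sheets facing apart; a quadric.
3. Symmetry: every cross-section ⟂ z is a circle, so x, y appear only via x² + y²; it's symmetric under z → −z, forcing even powers of z.
4. From the visible intercepts: it misses every integer gridline on the x-axis; a circular section at z = -2 has radius between 0 and 1.
5. The integer polynomial consistent with all of this is the stated p.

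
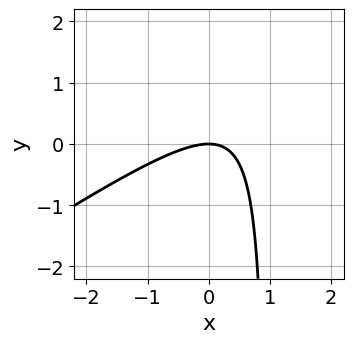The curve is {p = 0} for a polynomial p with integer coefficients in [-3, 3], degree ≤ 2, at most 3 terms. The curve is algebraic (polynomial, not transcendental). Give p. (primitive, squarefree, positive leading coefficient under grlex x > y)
First, the degree is 2 — no degree-1 curve has this shape.
Then, reading off the gridlines: it meets the y-axis at y = 0 (among the integer gridlines); one x-axis crossing is at x = 0.
Finally, solving for integer coefficients yields p as stated.

2*x^2 - 3*x*y + 3*y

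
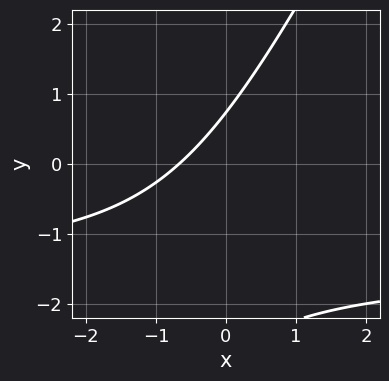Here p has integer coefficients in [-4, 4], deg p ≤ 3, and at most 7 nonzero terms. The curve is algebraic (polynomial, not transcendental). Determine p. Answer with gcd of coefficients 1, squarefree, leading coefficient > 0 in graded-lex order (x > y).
(a) deg p = 2. The shape is more complex than any degree-1 curve.
(b) Matching integer coefficients to the picture gives p.

2*x*y - y^2 + 3*x - 2*y + 2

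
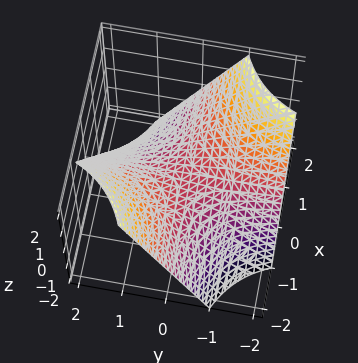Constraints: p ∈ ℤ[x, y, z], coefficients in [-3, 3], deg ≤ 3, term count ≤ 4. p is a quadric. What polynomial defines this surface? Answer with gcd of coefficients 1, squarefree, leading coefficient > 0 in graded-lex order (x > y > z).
x*y + z

First, degree: a hyperbolic paraboloid; a quadric, so deg p = 2.
Then, from the visible intercepts: one z-axis crossing is at z = 0; every point of the x-axis in the box is on the surface.
Finally, assembling these constraints gives the stated polynomial.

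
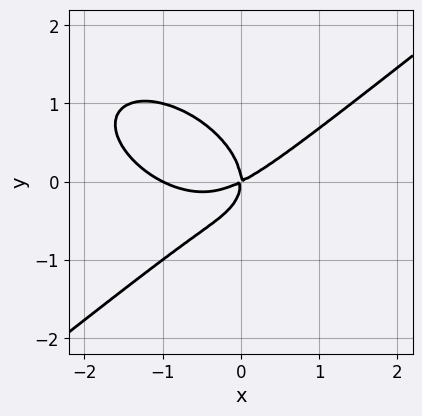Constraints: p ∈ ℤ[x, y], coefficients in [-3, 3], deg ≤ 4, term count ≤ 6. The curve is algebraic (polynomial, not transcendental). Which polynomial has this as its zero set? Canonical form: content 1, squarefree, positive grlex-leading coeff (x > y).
x^3 - 2*y^3 + x^2 - 2*x*y

Degree: a generic line meets the curve in up to 3 points, so deg p = 3.
From the visible intercepts: it crosses the y-axis at the gridline y = 0; among the integer gridlines, it crosses the x-axis at x ∈ {-1, 0}.
Assembling these constraints gives the stated polynomial.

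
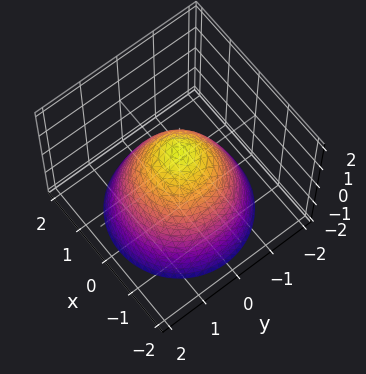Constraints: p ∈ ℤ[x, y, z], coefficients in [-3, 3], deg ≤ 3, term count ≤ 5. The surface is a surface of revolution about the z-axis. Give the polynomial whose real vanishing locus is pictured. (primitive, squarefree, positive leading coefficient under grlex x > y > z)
First, deg p = 2. No degree-1 surface has this shape.
Next, by symmetry, every cross-section ⟂ z is a circle, so x, y appear only via x² + y².
Then, reading off the gridlines: one z-axis crossing is at z = 1; a circular section at z = 0 has radius exactly 1.
Finally, matching integer coefficients to the picture gives p. Check: (0, -1, 0) on the y-axis lies on the surface, and p(0, -1, 0) = 0. ✓

x^2 + y^2 + z - 1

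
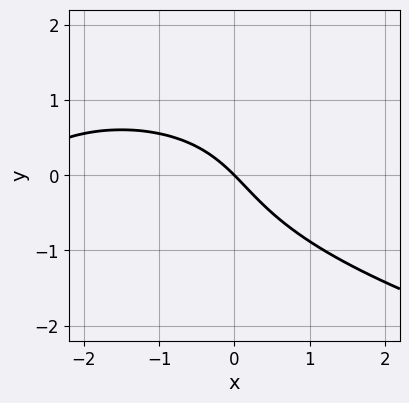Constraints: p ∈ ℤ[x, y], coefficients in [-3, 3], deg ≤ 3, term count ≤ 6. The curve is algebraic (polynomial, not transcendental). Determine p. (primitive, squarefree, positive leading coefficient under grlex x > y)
2*y^3 + x^2 + 3*x + 3*y

(a) deg p = 3. The shape is more complex than any degree-2 curve.
(b) Against the integer gridlines: one x-axis crossing is at x = 0; it crosses the y-axis at the gridline y = 0.
(c) Fitting integer coefficients to these (and the overall shape) gives p.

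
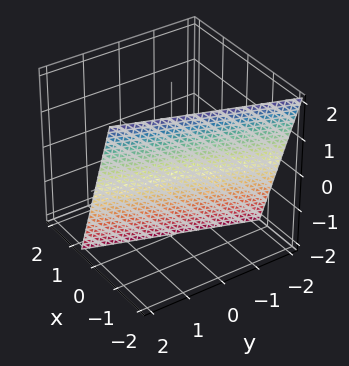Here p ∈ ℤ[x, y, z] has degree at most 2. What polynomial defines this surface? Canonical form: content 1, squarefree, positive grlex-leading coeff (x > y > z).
3*x - y + z + 2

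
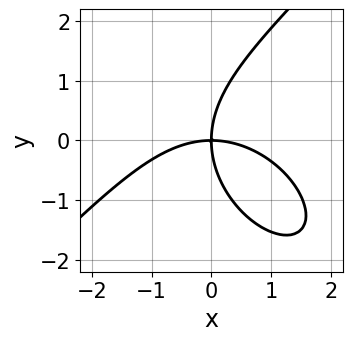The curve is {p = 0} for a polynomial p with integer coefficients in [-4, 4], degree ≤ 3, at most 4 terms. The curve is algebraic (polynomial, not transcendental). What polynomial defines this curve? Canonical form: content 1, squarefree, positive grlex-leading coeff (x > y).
x^3 - y^3 + 3*x*y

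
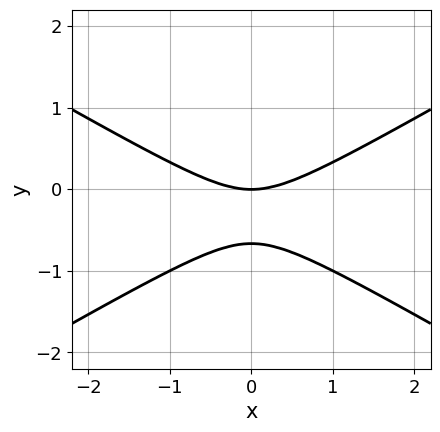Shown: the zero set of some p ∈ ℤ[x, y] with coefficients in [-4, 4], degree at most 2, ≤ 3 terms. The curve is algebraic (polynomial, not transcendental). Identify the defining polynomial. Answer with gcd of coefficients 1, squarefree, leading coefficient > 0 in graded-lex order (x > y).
x^2 - 3*y^2 - 2*y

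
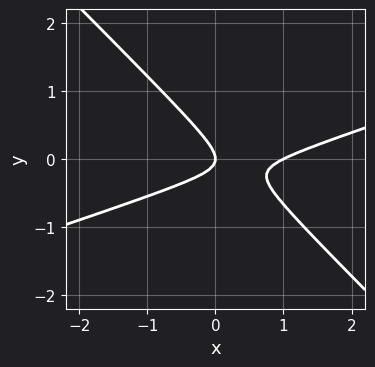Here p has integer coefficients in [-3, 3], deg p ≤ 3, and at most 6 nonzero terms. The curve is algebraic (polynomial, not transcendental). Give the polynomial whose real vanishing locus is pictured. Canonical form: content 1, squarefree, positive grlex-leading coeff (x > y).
x^2 - 2*x*y - 3*y^2 - x

1. Degree: the shape is more complex than any degree-1 curve, so deg p = 2.
2. Against the integer gridlines: among the integer gridlines, it crosses the x-axis at x ∈ {0, 1}; it meets the y-axis at y = 0 (among the integer gridlines).
3. These observations pin down the coefficients.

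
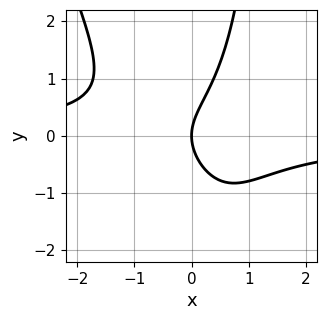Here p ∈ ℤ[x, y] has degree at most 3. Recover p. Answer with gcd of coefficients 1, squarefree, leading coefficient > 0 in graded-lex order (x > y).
deg p = 3. No degree-2 curve has this shape.
Against the integer gridlines: one x-axis crossing is at x = 0; it crosses the y-axis at the gridline y = 0.
Assembling these constraints gives the stated polynomial.

3*x^2*y + x*y^2 - 2*y^2 + 3*x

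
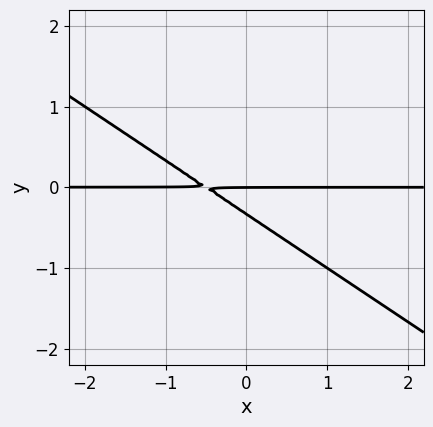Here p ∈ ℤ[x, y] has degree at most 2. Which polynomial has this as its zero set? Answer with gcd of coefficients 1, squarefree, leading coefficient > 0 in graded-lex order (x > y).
1. deg p = 2.
2. From the visible intercepts: it crosses the y-axis at the gridline y = 0; the visible x-axis segment lies entirely on the curve.
3. Together with the visible shape, these determine p as stated.

2*x*y + 3*y^2 + y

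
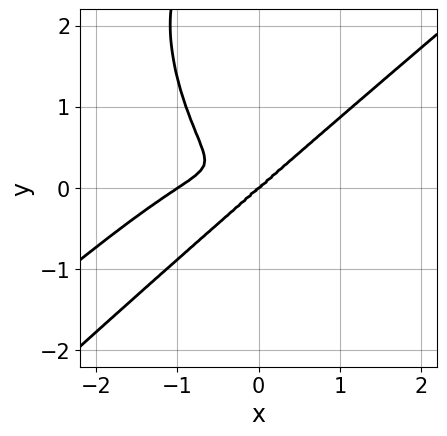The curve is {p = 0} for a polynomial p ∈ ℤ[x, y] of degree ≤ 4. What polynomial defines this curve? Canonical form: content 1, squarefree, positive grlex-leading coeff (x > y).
First, deg p = 4.
Then, observable constraints: it crosses the y-axis at the gridline y = 0; the x-axis gridline crossings are at x ∈ {-1, 0}.
Finally, assembling these constraints gives the stated polynomial.

2*x^4 - 3*x^3*y + y^4 + 2*x^3 - 3*y^3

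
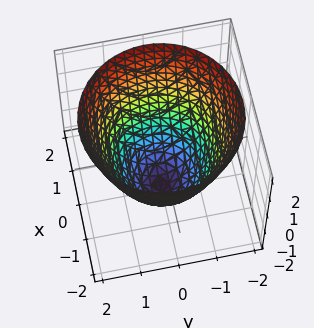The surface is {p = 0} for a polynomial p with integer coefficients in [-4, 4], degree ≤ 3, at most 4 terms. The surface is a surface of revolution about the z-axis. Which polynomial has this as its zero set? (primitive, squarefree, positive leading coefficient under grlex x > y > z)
First, the degree is 2 — a generic line meets the surface in up to 2 points.
Then, by symmetry, the z-axis is an axis of rotation, so x and y enter only as x² + y².
Then, checking where it meets the axes: a circular section at z = 0 has radius between 1 and 2; it meets the z-axis at z = -2 (among the integer gridlines).
Finally, the integer polynomial consistent with all of this is the stated p.

x^2 + y^2 - z - 2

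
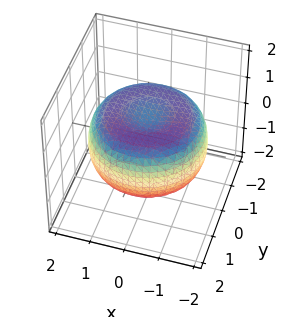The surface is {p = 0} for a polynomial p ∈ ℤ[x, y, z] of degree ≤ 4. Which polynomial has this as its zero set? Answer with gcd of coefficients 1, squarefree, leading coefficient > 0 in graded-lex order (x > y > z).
x^4 + 2*x^2*y^2 + y^4 - 2*x^2 - 2*y^2 + 3*z^2 - 2

The degree is 4 — the shape is more complex than any degree-3 surface.
Symmetries: rotational symmetry about the z-axis ⇒ p depends on x, y only through x² + y².
Checking where it meets the axes: a circular section at z = 0 has radius between 1 and 2.
Putting this together gives p.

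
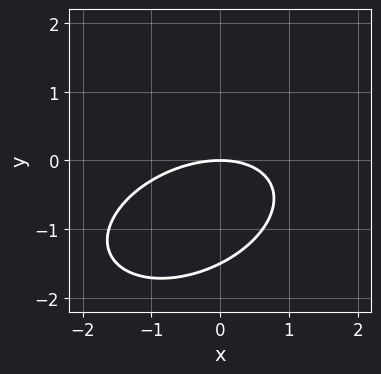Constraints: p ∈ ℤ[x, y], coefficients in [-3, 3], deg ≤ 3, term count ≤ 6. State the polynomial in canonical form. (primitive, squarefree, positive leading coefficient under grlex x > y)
x^2 - x*y + 2*y^2 + 3*y

(a) The degree is 2 — a generic line meets the curve in up to 2 points.
(b) Against the integer gridlines: one y-axis crossing is at y = 0; one x-axis crossing is at x = 0.
(c) Together with the visible shape, these determine p as stated.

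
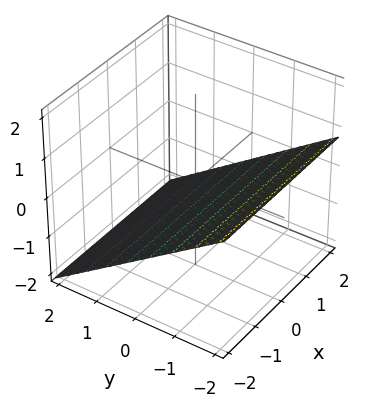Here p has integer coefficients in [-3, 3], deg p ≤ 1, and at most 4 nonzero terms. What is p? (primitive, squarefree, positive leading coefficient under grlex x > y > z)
2*y + 3*z + 2

1. deg p = 1. The surface is flat (a plane).
2. Observable constraints: it crosses the y-axis at the gridline y = -1; the surface avoids every integer x-axis point in the box.
3. These observations pin down the coefficients.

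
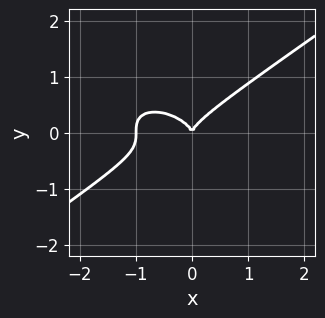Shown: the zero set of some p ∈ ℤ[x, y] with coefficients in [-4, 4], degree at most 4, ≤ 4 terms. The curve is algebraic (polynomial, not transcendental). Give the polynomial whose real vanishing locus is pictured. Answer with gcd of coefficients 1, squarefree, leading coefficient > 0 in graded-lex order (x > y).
(a) deg p = 3.
(b) Against the integer gridlines: it meets the y-axis at y = 0 (among the integer gridlines); among the integer gridlines, it crosses the x-axis at x ∈ {-1, 0}.
(c) Fitting integer coefficients to these (and the overall shape) gives p.

x^3 - 3*y^3 + x^2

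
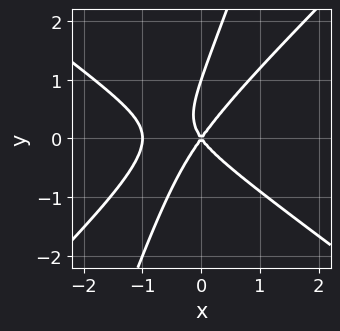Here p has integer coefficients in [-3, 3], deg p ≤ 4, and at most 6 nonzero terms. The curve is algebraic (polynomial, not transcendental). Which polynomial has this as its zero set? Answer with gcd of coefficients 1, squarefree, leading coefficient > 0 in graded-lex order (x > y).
First, the degree is 3 — the shape is more complex than any degree-2 curve.
Then, against the integer gridlines: among the integer gridlines, it crosses the x-axis at x ∈ {-1, 0}; the y-axis gridline crossings are at y ∈ {0, 1}.
Finally, the integer polynomial consistent with all of this is the stated p.

2*x^3 - 3*x*y^2 + y^3 + 2*x^2 - y^2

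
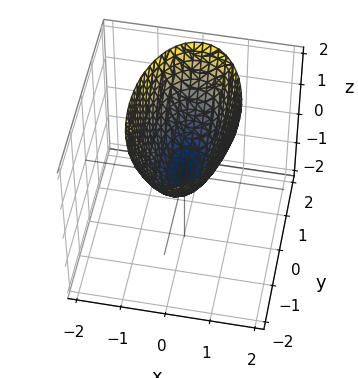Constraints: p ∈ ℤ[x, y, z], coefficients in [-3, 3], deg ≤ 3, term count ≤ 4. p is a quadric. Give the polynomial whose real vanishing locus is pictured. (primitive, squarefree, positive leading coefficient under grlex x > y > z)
First, degree: a single bowl opening along one axis; a quadric, so deg p = 2.
Then, symmetries: the y ↦ −y reflection is a symmetry, so y appears only in even powers; it's symmetric under x → −x, forcing even powers of x.
Next, from the axis intercepts and sections: one x-axis crossing is at x = 0; it crosses the y-axis at the gridline y = 0.
Finally, putting this together gives p.

3*x^2 + y^2 - 2*z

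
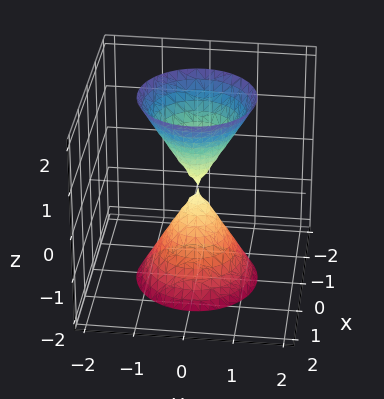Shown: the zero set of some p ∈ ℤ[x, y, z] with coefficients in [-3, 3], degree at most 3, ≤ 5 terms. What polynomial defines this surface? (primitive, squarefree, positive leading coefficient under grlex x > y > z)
1. The picture has 2 separate pieces. Treating them together as one polynomial.
2. Degree: a double cone through the origin; a quadric, so deg p = 2.
3. Symmetries: the z ↦ −z reflection is a symmetry, so z appears only in even powers; the surface is invariant under rotation about z: p = q(x² + y², z).
4. Checking where it meets the axes: one x-axis crossing is at x = 0; a circular section at z = -1 has radius between 0 and 1.
5. Together with the visible shape, these determine p as stated.

3*x^2 + 3*y^2 - z^2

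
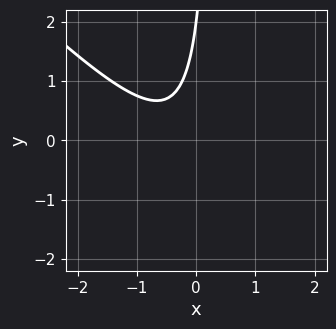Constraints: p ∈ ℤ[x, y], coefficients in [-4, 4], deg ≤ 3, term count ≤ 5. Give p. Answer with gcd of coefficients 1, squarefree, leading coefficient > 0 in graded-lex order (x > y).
3*x^2 + 3*x*y + 2*x - y + 2

The degree is 2 — a generic line meets the curve in up to 2 points.
From the visible intercepts: it meets the y-axis at y = 2 (among the integer gridlines); no x-intercept at any integer in the box.
Together with the visible shape, these determine p as stated.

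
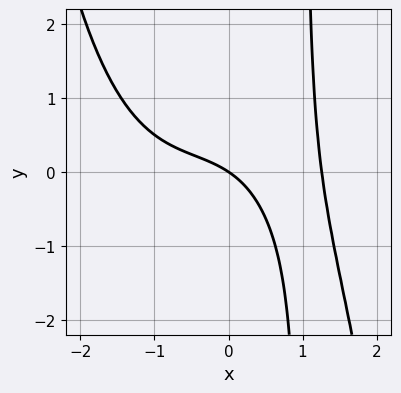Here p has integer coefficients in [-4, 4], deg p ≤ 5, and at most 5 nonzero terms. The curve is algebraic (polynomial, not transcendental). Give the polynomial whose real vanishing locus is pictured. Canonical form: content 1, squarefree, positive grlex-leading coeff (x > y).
(a) The degree is 4 — the shape is more complex than any degree-3 curve.
(b) Observable constraints: it meets the y-axis at y = 0 (among the integer gridlines); it meets the x-axis at x = 0 (among the integer gridlines).
(c) Assembling these constraints gives the stated polynomial.

x^4 + 3*x*y - 2*x - 3*y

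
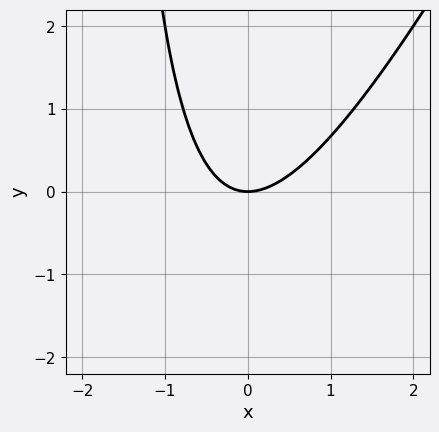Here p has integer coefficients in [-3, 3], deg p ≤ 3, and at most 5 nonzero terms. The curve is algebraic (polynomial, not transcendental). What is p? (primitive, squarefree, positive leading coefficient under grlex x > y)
2*x^2 - x*y - 2*y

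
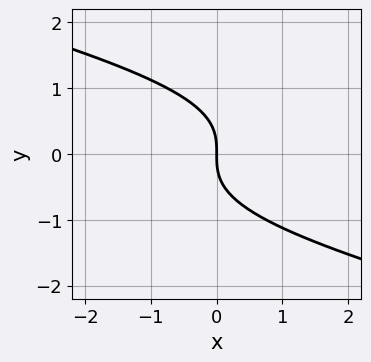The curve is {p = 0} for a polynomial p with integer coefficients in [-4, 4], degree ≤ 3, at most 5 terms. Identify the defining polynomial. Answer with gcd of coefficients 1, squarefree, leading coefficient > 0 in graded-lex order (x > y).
The degree is 3 — the shape is more complex than any degree-2 curve.
From the axis intercepts and sections: one x-axis crossing is at x = 0; it meets the y-axis at y = 0 (among the integer gridlines).
The integer polynomial consistent with all of this is the stated p.

x*y^2 + 3*y^3 + 3*x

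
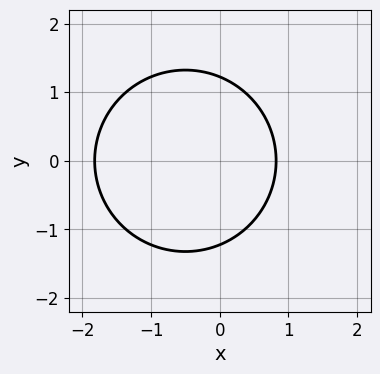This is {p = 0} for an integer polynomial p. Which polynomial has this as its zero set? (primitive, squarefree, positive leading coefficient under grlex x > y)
2*x^2 + 2*y^2 + 2*x - 3

1. Degree: the shape is more complex than any degree-1 curve, so deg p = 2.
2. Symmetries: mirror symmetry y ↦ −y ⇒ only even powers of y.
3. Matching integer coefficients to the picture gives p.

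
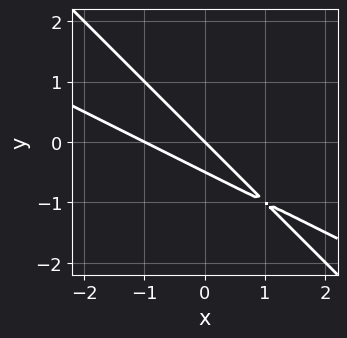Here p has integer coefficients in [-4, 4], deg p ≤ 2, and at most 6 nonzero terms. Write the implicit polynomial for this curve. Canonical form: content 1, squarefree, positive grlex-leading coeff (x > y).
Degree: a generic line meets the curve in up to 2 points, so deg p = 2.
Against the integer gridlines: it meets the y-axis at y = 0 (among the integer gridlines); the x-axis gridline crossings are at x ∈ {-1, 0}.
Solving for integer coefficients yields p as stated.

x^2 + 3*x*y + 2*y^2 + x + y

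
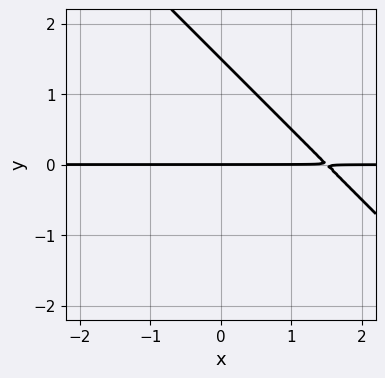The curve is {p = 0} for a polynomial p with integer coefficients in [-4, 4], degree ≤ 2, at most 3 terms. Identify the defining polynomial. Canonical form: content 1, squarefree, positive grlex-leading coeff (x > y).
(a) deg p = 2. The shape is more complex than any degree-1 curve.
(b) From the visible intercepts: it crosses the y-axis at the gridline y = 0; the visible x-axis segment lies entirely on the curve.
(c) Solving for integer coefficients yields p as stated.

2*x*y + 2*y^2 - 3*y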